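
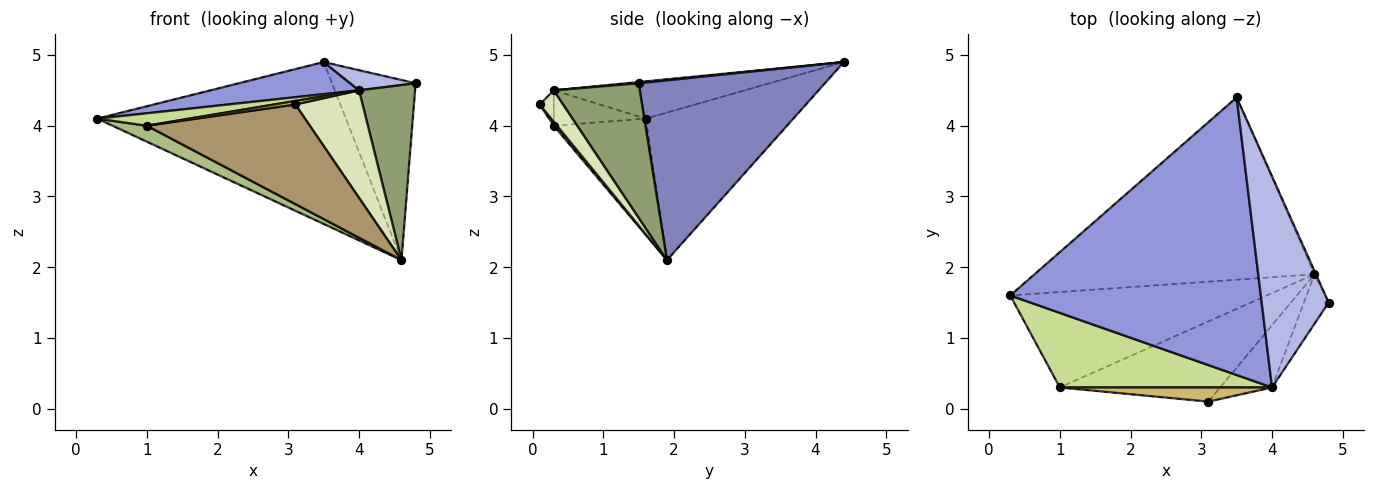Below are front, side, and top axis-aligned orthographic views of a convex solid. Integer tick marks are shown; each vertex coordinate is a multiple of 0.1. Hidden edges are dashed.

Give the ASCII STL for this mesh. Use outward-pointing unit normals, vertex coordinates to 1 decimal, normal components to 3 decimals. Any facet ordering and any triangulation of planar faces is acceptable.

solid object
 facet normal -0.367 0.618 -0.696
  outer loop
   vertex 4.6 1.9 2.1
   vertex 0.3 1.6 4.1
   vertex 3.5 4.4 4.9
  endloop
 endfacet
 facet normal 0.912 0.410 -0.007
  outer loop
   vertex 4.6 1.9 2.1
   vertex 3.5 4.4 4.9
   vertex 4.8 1.5 4.6
  endloop
 endfacet
 facet normal -0.146 -0.114 0.983
  outer loop
   vertex 4.0 0.3 4.5
   vertex 3.5 4.4 4.9
   vertex 0.3 1.6 4.1
  endloop
 endfacet
 facet normal 0.018 -0.095 0.995
  outer loop
   vertex 4.0 0.3 4.5
   vertex 4.8 1.5 4.6
   vertex 3.5 4.4 4.9
  endloop
 endfacet
 facet normal 0.828 -0.539 -0.153
  outer loop
   vertex 4.0 0.3 4.5
   vertex 4.6 1.9 2.1
   vertex 4.8 1.5 4.6
  endloop
 endfacet
 facet normal -0.408 -0.151 -0.900
  outer loop
   vertex 1.0 0.3 4.0
   vertex 0.3 1.6 4.1
   vertex 4.6 1.9 2.1
  endloop
 endfacet
 facet normal -0.162 -0.162 0.973
  outer loop
   vertex 1.0 0.3 4.0
   vertex 4.0 0.3 4.5
   vertex 0.3 1.6 4.1
  endloop
 endfacet
 facet normal 0.291 -0.828 -0.479
  outer loop
   vertex 3.1 0.1 4.3
   vertex 4.6 1.9 2.1
   vertex 4.0 0.3 4.5
  endloop
 endfacet
 facet normal 0.015 -0.779 -0.627
  outer loop
   vertex 3.1 0.1 4.3
   vertex 1.0 0.3 4.0
   vertex 4.6 1.9 2.1
  endloop
 endfacet
 facet normal -0.160 -0.239 0.958
  outer loop
   vertex 3.1 0.1 4.3
   vertex 4.0 0.3 4.5
   vertex 1.0 0.3 4.0
  endloop
 endfacet
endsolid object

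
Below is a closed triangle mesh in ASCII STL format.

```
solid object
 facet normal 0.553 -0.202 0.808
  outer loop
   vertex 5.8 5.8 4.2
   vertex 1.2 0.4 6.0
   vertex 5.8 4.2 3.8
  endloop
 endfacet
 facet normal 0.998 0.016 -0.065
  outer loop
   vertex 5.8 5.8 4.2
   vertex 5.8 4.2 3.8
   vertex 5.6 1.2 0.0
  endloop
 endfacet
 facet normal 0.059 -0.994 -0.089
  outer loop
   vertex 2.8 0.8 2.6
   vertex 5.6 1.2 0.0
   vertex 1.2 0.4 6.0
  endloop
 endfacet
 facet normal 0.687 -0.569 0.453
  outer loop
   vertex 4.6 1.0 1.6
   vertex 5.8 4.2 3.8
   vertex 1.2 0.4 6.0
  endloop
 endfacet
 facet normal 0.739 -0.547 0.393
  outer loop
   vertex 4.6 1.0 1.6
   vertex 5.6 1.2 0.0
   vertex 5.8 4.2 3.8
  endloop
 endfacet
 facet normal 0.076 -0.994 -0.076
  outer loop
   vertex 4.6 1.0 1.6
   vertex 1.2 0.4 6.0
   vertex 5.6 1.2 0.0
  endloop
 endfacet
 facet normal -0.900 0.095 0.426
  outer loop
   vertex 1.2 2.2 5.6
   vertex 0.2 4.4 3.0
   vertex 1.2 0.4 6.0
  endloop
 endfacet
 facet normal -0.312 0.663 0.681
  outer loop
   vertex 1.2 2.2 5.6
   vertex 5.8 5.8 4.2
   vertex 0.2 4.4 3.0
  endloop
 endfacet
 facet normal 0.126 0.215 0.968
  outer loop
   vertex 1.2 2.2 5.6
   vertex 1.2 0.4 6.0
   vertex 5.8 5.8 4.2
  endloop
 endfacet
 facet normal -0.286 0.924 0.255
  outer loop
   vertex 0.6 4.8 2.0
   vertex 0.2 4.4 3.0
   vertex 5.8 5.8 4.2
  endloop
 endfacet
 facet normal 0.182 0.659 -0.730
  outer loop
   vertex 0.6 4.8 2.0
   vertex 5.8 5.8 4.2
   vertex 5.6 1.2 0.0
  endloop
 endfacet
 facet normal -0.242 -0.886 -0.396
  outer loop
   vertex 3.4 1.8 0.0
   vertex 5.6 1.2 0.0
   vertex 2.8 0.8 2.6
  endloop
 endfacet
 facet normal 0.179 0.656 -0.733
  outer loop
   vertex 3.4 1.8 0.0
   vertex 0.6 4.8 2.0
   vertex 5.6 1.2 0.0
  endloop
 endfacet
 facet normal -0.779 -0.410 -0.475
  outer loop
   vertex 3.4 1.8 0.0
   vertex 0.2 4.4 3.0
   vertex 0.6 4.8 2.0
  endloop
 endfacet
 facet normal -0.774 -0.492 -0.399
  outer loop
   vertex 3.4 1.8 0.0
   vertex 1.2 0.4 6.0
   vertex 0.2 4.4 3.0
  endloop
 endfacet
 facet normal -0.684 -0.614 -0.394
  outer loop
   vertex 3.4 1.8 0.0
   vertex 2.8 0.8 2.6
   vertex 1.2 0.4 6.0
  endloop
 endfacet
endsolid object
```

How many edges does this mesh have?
24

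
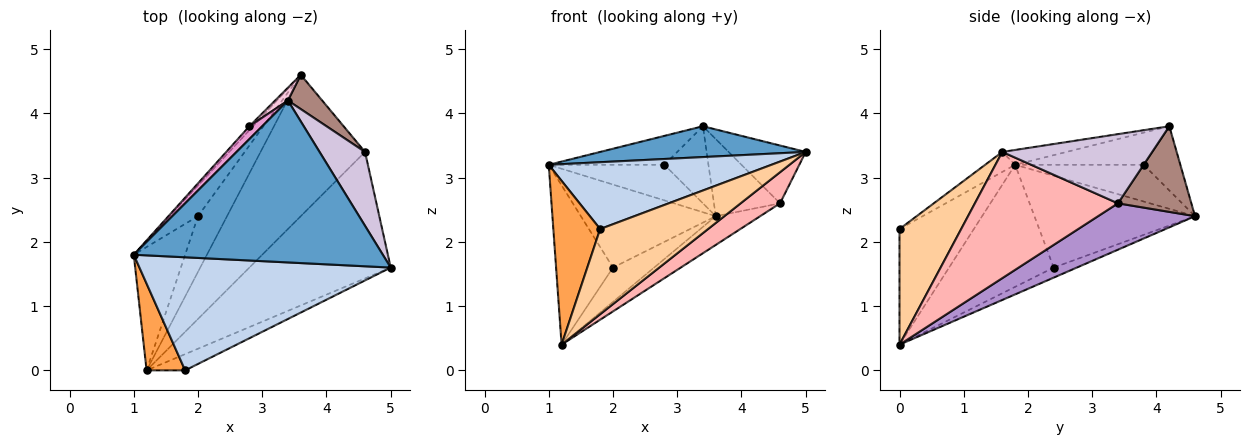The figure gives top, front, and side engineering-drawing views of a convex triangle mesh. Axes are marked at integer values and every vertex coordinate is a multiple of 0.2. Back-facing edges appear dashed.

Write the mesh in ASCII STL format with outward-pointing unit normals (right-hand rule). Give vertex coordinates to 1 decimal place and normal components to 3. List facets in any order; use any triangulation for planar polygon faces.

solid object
 facet normal -0.058 -0.187 0.981
  outer loop
   vertex 3.4 4.2 3.8
   vertex 1.0 1.8 3.2
   vertex 5.0 1.6 3.4
  endloop
 endfacet
 facet normal -0.068 -0.508 0.859
  outer loop
   vertex 1.8 0.0 2.2
   vertex 5.0 1.6 3.4
   vertex 1.0 1.8 3.2
  endloop
 endfacet
 facet normal -0.814 -0.513 0.271
  outer loop
   vertex 1.8 0.0 2.2
   vertex 1.0 1.8 3.2
   vertex 1.2 0.0 0.4
  endloop
 endfacet
 facet normal 0.489 -0.857 -0.163
  outer loop
   vertex 1.8 0.0 2.2
   vertex 1.2 0.0 0.4
   vertex 5.0 1.6 3.4
  endloop
 endfacet
 facet normal -0.745 0.626 -0.231
  outer loop
   vertex 2.0 2.4 1.6
   vertex 1.0 1.8 3.2
   vertex 3.6 4.6 2.4
  endloop
 endfacet
 facet normal -0.824 0.448 -0.347
  outer loop
   vertex 2.0 2.4 1.6
   vertex 1.2 0.0 0.4
   vertex 1.0 1.8 3.2
  endloop
 endfacet
 facet normal -0.283 0.503 -0.817
  outer loop
   vertex 2.0 2.4 1.6
   vertex 3.6 4.6 2.4
   vertex 1.2 0.0 0.4
  endloop
 endfacet
 facet normal 0.655 -0.180 -0.734
  outer loop
   vertex 4.6 3.4 2.6
   vertex 5.0 1.6 3.4
   vertex 1.2 0.0 0.4
  endloop
 endfacet
 facet normal 0.399 0.183 -0.899
  outer loop
   vertex 4.6 3.4 2.6
   vertex 1.2 0.0 0.4
   vertex 3.6 4.6 2.4
  endloop
 endfacet
 facet normal 0.768 0.395 0.505
  outer loop
   vertex 4.6 3.4 2.6
   vertex 3.4 4.2 3.8
   vertex 5.0 1.6 3.4
  endloop
 endfacet
 facet normal 0.712 0.641 0.285
  outer loop
   vertex 4.6 3.4 2.6
   vertex 3.6 4.6 2.4
   vertex 3.4 4.2 3.8
  endloop
 endfacet
 facet normal -0.741 0.667 -0.074
  outer loop
   vertex 2.8 3.8 3.2
   vertex 3.6 4.6 2.4
   vertex 1.0 1.8 3.2
  endloop
 endfacet
 facet normal -0.712 0.641 0.285
  outer loop
   vertex 2.8 3.8 3.2
   vertex 1.0 1.8 3.2
   vertex 3.4 4.2 3.8
  endloop
 endfacet
 facet normal -0.635 0.762 0.127
  outer loop
   vertex 2.8 3.8 3.2
   vertex 3.4 4.2 3.8
   vertex 3.6 4.6 2.4
  endloop
 endfacet
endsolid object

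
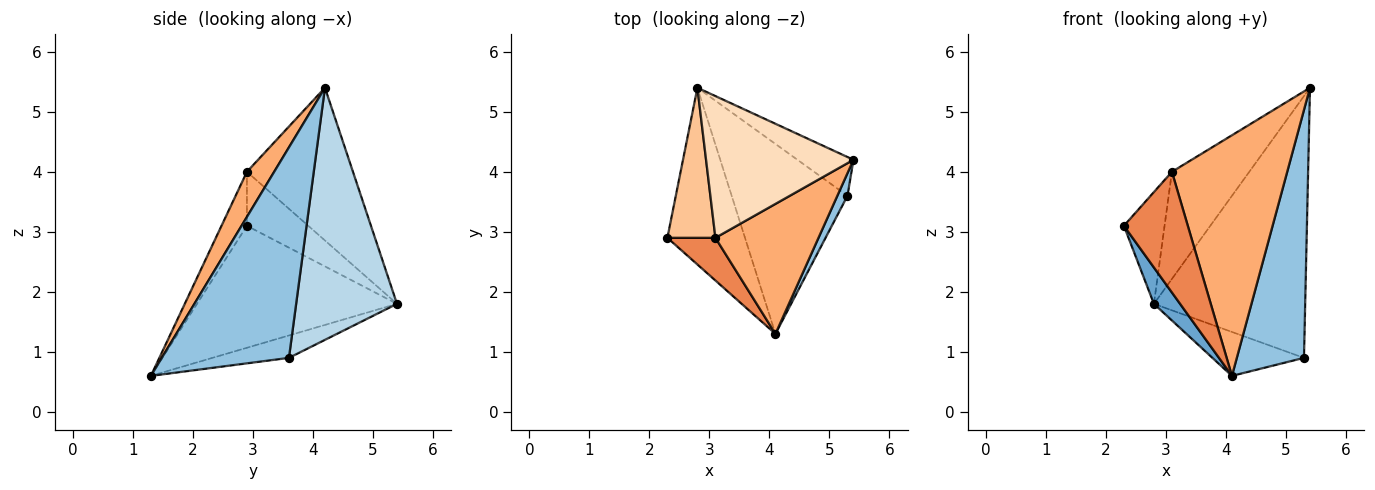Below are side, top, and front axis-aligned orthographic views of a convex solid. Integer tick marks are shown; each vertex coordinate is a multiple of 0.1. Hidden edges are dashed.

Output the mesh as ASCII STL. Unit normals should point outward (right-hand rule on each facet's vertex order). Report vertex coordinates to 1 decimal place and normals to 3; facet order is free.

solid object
 facet normal -0.839 -0.110 -0.534
  outer loop
   vertex 2.8 5.4 1.8
   vertex 4.1 1.3 0.6
   vertex 2.3 2.9 3.1
  endloop
 endfacet
 facet normal 0.883 -0.467 0.043
  outer loop
   vertex 5.3 3.6 0.9
   vertex 5.4 4.2 5.4
   vertex 4.1 1.3 0.6
  endloop
 endfacet
 facet normal 0.551 0.826 -0.122
  outer loop
   vertex 5.3 3.6 0.9
   vertex 2.8 5.4 1.8
   vertex 5.4 4.2 5.4
  endloop
 endfacet
 facet normal -0.185 0.222 -0.957
  outer loop
   vertex 5.3 3.6 0.9
   vertex 4.1 1.3 0.6
   vertex 2.8 5.4 1.8
  endloop
 endfacet
 facet normal -0.351 -0.883 0.312
  outer loop
   vertex 3.1 2.9 4.0
   vertex 2.3 2.9 3.1
   vertex 4.1 1.3 0.6
  endloop
 endfacet
 facet normal 0.204 -0.861 0.465
  outer loop
   vertex 3.1 2.9 4.0
   vertex 4.1 1.3 0.6
   vertex 5.4 4.2 5.4
  endloop
 endfacet
 facet normal -0.670 0.444 0.595
  outer loop
   vertex 3.1 2.9 4.0
   vertex 2.8 5.4 1.8
   vertex 2.3 2.9 3.1
  endloop
 endfacet
 facet normal -0.637 0.465 0.615
  outer loop
   vertex 3.1 2.9 4.0
   vertex 5.4 4.2 5.4
   vertex 2.8 5.4 1.8
  endloop
 endfacet
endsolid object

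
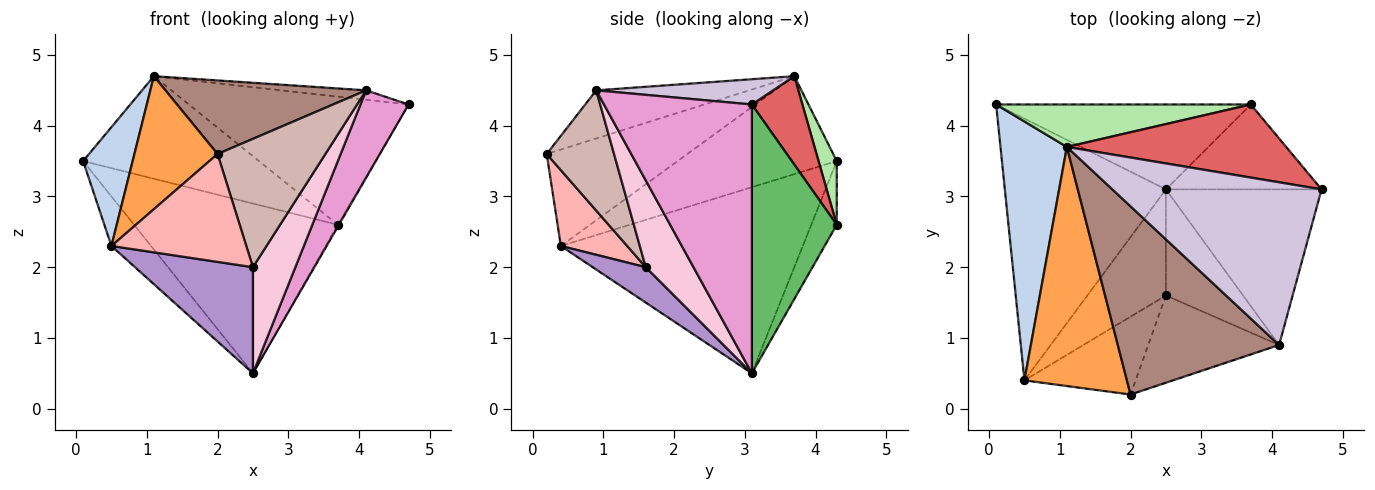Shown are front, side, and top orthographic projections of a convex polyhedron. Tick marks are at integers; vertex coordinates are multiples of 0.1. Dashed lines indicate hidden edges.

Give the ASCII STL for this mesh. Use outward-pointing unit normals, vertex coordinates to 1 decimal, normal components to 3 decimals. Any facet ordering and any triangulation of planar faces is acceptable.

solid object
 facet normal -0.750 0.123 -0.649
  outer loop
   vertex 0.5 0.4 2.3
   vertex 0.1 4.3 3.5
   vertex 2.5 3.1 0.5
  endloop
 endfacet
 facet normal -0.802 -0.249 0.543
  outer loop
   vertex 1.1 3.7 4.7
   vertex 0.1 4.3 3.5
   vertex 0.5 0.4 2.3
  endloop
 endfacet
 facet normal -0.635 -0.375 0.675
  outer loop
   vertex 1.1 3.7 4.7
   vertex 0.5 0.4 2.3
   vertex 2.0 0.2 3.6
  endloop
 endfacet
 facet normal -0.111 0.889 -0.444
  outer loop
   vertex 3.7 4.3 2.6
   vertex 2.5 3.1 0.5
   vertex 0.1 4.3 3.5
  endloop
 endfacet
 facet normal 0.865 0.011 -0.501
  outer loop
   vertex 3.7 4.3 2.6
   vertex 4.7 3.1 4.3
   vertex 2.5 3.1 0.5
  endloop
 endfacet
 facet normal 0.095 0.920 0.381
  outer loop
   vertex 3.7 4.3 2.6
   vertex 0.1 4.3 3.5
   vertex 1.1 3.7 4.7
  endloop
 endfacet
 facet normal 0.196 0.852 0.486
  outer loop
   vertex 3.7 4.3 2.6
   vertex 1.1 3.7 4.7
   vertex 4.7 3.1 4.3
  endloop
 endfacet
 facet normal 0.370 -0.753 -0.543
  outer loop
   vertex 2.5 1.6 2.0
   vertex 2.0 0.2 3.6
   vertex 0.5 0.4 2.3
  endloop
 endfacet
 facet normal 0.303 -0.674 -0.674
  outer loop
   vertex 2.5 1.6 2.0
   vertex 0.5 0.4 2.3
   vertex 2.5 3.1 0.5
  endloop
 endfacet
 facet normal 0.120 0.057 0.991
  outer loop
   vertex 4.1 0.9 4.5
   vertex 4.7 3.1 4.3
   vertex 1.1 3.7 4.7
  endloop
 endfacet
 facet normal -0.268 -0.351 0.897
  outer loop
   vertex 4.1 0.9 4.5
   vertex 1.1 3.7 4.7
   vertex 2.0 0.2 3.6
  endloop
 endfacet
 facet normal 0.459 -0.735 -0.499
  outer loop
   vertex 4.1 0.9 4.5
   vertex 2.0 0.2 3.6
   vertex 2.5 1.6 2.0
  endloop
 endfacet
 facet normal 0.833 -0.271 -0.482
  outer loop
   vertex 4.1 0.9 4.5
   vertex 2.5 3.1 0.5
   vertex 4.7 3.1 4.3
  endloop
 endfacet
 facet normal 0.623 -0.553 -0.553
  outer loop
   vertex 4.1 0.9 4.5
   vertex 2.5 1.6 2.0
   vertex 2.5 3.1 0.5
  endloop
 endfacet
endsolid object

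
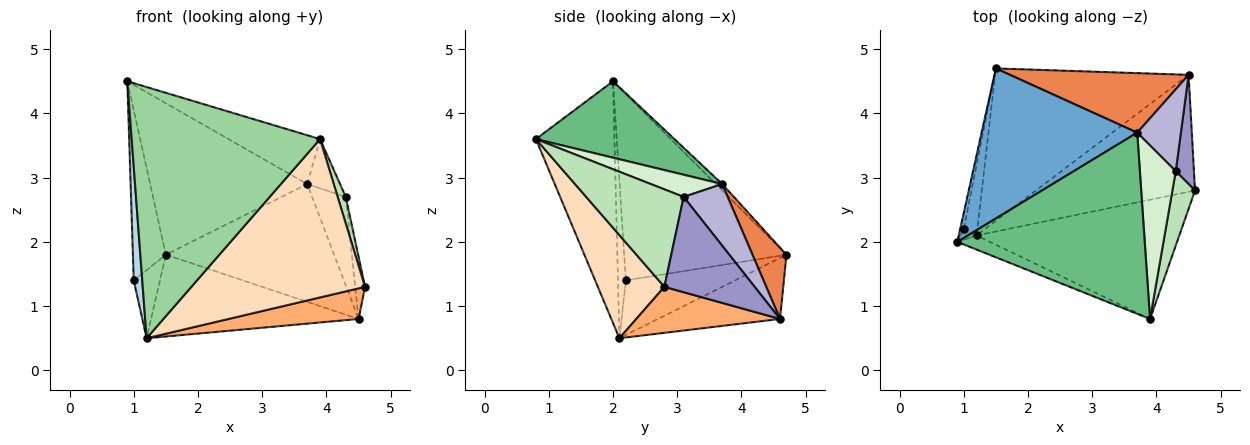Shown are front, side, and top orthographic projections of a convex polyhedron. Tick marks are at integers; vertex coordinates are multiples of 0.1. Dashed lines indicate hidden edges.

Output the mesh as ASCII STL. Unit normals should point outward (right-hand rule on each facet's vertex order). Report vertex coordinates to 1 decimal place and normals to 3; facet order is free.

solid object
 facet normal -0.029 0.710 0.704
  outer loop
   vertex 3.7 3.7 2.9
   vertex 1.5 4.7 1.8
   vertex 0.9 2.0 4.5
  endloop
 endfacet
 facet normal -0.980 0.199 -0.019
  outer loop
   vertex 1.0 2.2 1.4
   vertex 0.9 2.0 4.5
   vertex 1.5 4.7 1.8
  endloop
 endfacet
 facet normal -0.677 -0.733 -0.069
  outer loop
   vertex 1.0 2.2 1.4
   vertex 1.2 2.1 0.5
   vertex 0.9 2.0 4.5
  endloop
 endfacet
 facet normal -0.945 0.227 -0.235
  outer loop
   vertex 1.0 2.2 1.4
   vertex 1.5 4.7 1.8
   vertex 1.2 2.1 0.5
  endloop
 endfacet
 facet normal 0.177 0.878 0.444
  outer loop
   vertex 4.5 4.6 0.8
   vertex 1.5 4.7 1.8
   vertex 3.7 3.7 2.9
  endloop
 endfacet
 facet normal 0.269 -0.244 -0.932
  outer loop
   vertex 4.5 4.6 0.8
   vertex 4.6 2.8 1.3
   vertex 1.2 2.1 0.5
  endloop
 endfacet
 facet normal -0.268 0.455 -0.849
  outer loop
   vertex 4.5 4.6 0.8
   vertex 1.2 2.1 0.5
   vertex 1.5 4.7 1.8
  endloop
 endfacet
 facet normal 0.293 -0.764 -0.575
  outer loop
   vertex 3.9 0.8 3.6
   vertex 1.2 2.1 0.5
   vertex 4.6 2.8 1.3
  endloop
 endfacet
 facet normal 0.366 0.242 0.898
  outer loop
   vertex 3.9 0.8 3.6
   vertex 3.7 3.7 2.9
   vertex 0.9 2.0 4.5
  endloop
 endfacet
 facet normal -0.384 -0.922 -0.052
  outer loop
   vertex 3.9 0.8 3.6
   vertex 0.9 2.0 4.5
   vertex 1.2 2.1 0.5
  endloop
 endfacet
 facet normal 0.971 -0.081 0.225
  outer loop
   vertex 4.3 3.1 2.7
   vertex 3.9 0.8 3.6
   vertex 4.6 2.8 1.3
  endloop
 endfacet
 facet normal 0.511 0.235 0.827
  outer loop
   vertex 4.3 3.1 2.7
   vertex 3.7 3.7 2.9
   vertex 3.9 0.8 3.6
  endloop
 endfacet
 facet normal 0.977 0.106 0.187
  outer loop
   vertex 4.3 3.1 2.7
   vertex 4.6 2.8 1.3
   vertex 4.5 4.6 0.8
  endloop
 endfacet
 facet normal 0.692 0.529 0.491
  outer loop
   vertex 4.3 3.1 2.7
   vertex 4.5 4.6 0.8
   vertex 3.7 3.7 2.9
  endloop
 endfacet
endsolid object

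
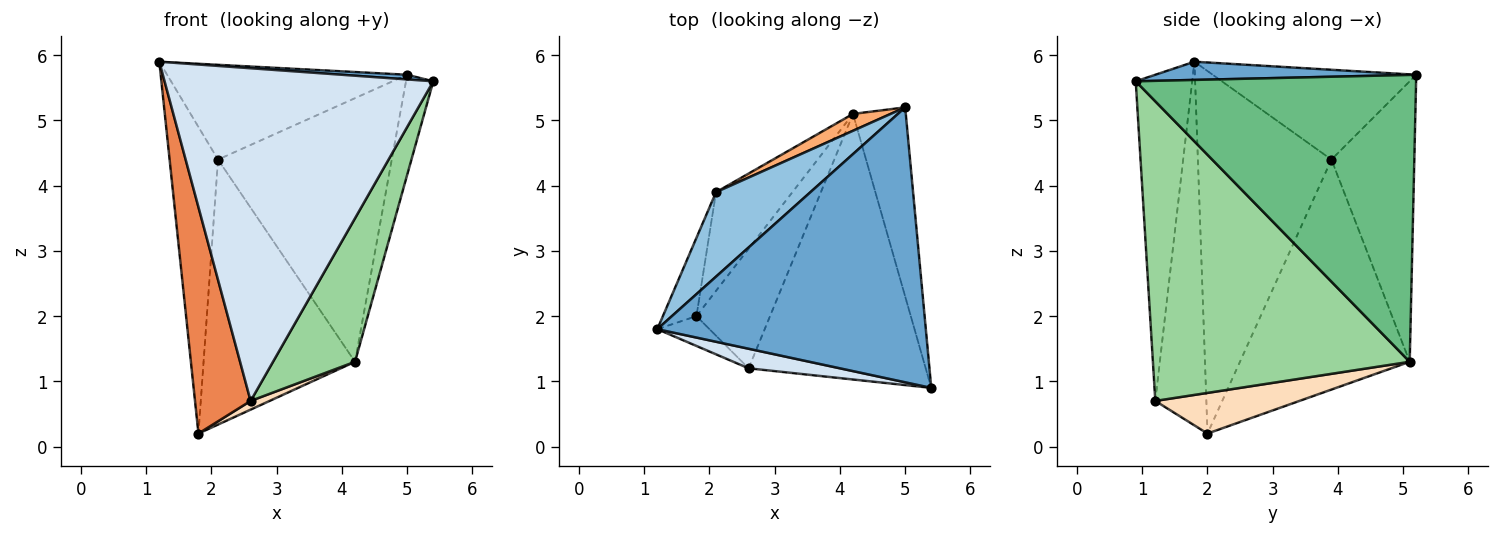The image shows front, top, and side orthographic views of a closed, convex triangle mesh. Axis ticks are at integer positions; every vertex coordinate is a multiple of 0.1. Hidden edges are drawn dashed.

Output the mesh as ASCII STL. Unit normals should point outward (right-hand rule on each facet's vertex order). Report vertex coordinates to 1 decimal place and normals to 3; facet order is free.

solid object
 facet normal 0.068 -0.017 0.998
  outer loop
   vertex 5.0 5.2 5.7
   vertex 1.2 1.8 5.9
   vertex 5.4 0.9 5.6
  endloop
 endfacet
 facet normal -0.535 0.631 0.562
  outer loop
   vertex 2.1 3.9 4.4
   vertex 1.2 1.8 5.9
   vertex 5.0 5.2 5.7
  endloop
 endfacet
 facet normal -0.937 0.339 -0.087
  outer loop
   vertex 2.1 3.9 4.4
   vertex 1.8 2.0 0.2
   vertex 1.2 1.8 5.9
  endloop
 endfacet
 facet normal -0.205 -0.977 0.057
  outer loop
   vertex 2.6 1.2 0.7
   vertex 5.4 0.9 5.6
   vertex 1.2 1.8 5.9
  endloop
 endfacet
 facet normal -0.673 -0.733 -0.097
  outer loop
   vertex 2.6 1.2 0.7
   vertex 1.2 1.8 5.9
   vertex 1.8 2.0 0.2
  endloop
 endfacet
 facet normal -0.430 0.901 0.058
  outer loop
   vertex 4.2 5.1 1.3
   vertex 2.1 3.9 4.4
   vertex 5.0 5.2 5.7
  endloop
 endfacet
 facet normal -0.724 0.646 -0.241
  outer loop
   vertex 4.2 5.1 1.3
   vertex 1.8 2.0 0.2
   vertex 2.1 3.9 4.4
  endloop
 endfacet
 facet normal 0.482 -0.064 -0.874
  outer loop
   vertex 4.2 5.1 1.3
   vertex 2.6 1.2 0.7
   vertex 1.8 2.0 0.2
  endloop
 endfacet
 facet normal 0.979 0.095 -0.180
  outer loop
   vertex 4.2 5.1 1.3
   vertex 5.0 5.2 5.7
   vertex 5.4 0.9 5.6
  endloop
 endfacet
 facet normal 0.830 -0.265 -0.491
  outer loop
   vertex 4.2 5.1 1.3
   vertex 5.4 0.9 5.6
   vertex 2.6 1.2 0.7
  endloop
 endfacet
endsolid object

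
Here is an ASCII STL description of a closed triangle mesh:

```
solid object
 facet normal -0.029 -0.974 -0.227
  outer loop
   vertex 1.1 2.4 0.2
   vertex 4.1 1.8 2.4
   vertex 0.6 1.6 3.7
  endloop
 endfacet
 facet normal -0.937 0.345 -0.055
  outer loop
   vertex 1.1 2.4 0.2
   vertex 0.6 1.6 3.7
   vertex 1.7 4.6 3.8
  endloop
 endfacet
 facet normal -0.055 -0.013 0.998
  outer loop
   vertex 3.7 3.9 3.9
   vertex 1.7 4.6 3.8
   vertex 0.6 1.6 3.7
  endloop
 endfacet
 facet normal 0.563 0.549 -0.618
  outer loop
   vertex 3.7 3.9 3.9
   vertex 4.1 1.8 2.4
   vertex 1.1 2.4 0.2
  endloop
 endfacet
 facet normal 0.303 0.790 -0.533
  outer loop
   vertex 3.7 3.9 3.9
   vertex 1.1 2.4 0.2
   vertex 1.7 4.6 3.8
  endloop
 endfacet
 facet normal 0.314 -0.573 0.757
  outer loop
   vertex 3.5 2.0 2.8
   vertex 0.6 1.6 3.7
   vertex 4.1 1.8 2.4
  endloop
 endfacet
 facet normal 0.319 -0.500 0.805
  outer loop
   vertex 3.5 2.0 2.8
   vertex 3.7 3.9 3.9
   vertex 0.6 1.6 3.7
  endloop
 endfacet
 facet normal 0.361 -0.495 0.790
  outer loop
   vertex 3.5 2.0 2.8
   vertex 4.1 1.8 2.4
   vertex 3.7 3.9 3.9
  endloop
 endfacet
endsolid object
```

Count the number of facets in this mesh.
8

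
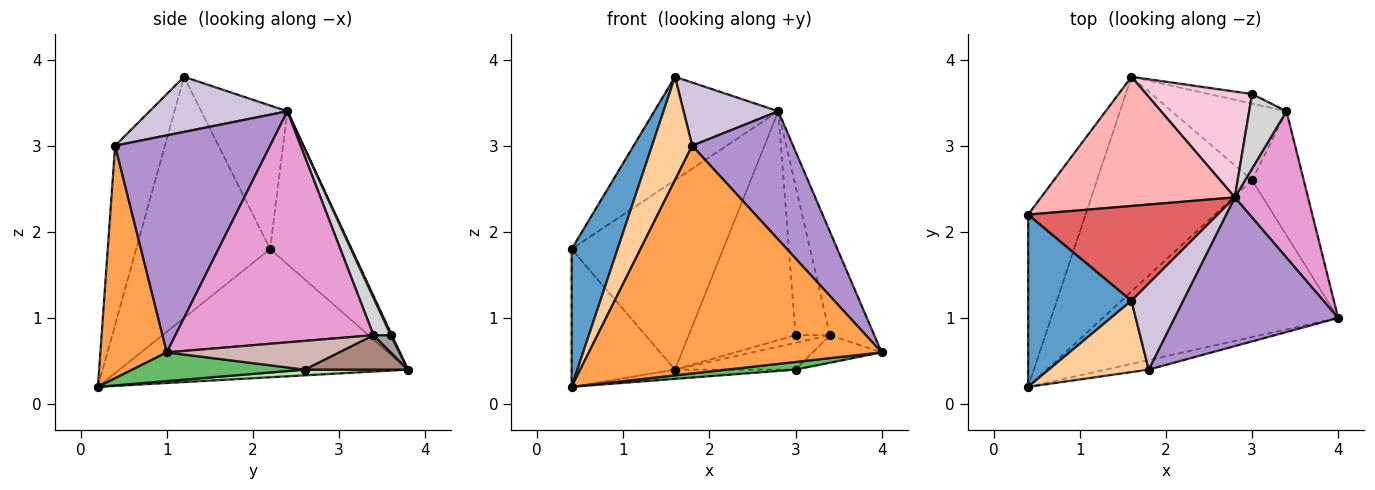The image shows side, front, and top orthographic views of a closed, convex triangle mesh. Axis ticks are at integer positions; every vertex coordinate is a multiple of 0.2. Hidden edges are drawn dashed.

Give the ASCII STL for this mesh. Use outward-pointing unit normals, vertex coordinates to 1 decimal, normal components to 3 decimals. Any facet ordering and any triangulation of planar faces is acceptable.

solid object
 facet normal -0.877 -0.301 0.376
  outer loop
   vertex 1.6 1.2 3.8
   vertex 0.4 2.2 1.8
   vertex 0.4 0.2 0.2
  endloop
 endfacet
 facet normal -0.868 0.311 -0.388
  outer loop
   vertex 1.6 3.8 0.4
   vertex 0.4 0.2 0.2
   vertex 0.4 2.2 1.8
  endloop
 endfacet
 facet normal 0.221 -0.974 -0.041
  outer loop
   vertex 1.8 0.4 3.0
   vertex 0.4 0.2 0.2
   vertex 4.0 1.0 0.6
  endloop
 endfacet
 facet normal -0.714 -0.576 0.398
  outer loop
   vertex 1.8 0.4 3.0
   vertex 1.6 1.2 3.8
   vertex 0.4 0.2 0.2
  endloop
 endfacet
 facet normal 0.121 -0.048 -0.991
  outer loop
   vertex 3.0 2.6 0.4
   vertex 4.0 1.0 0.6
   vertex 0.4 0.2 0.2
  endloop
 endfacet
 facet normal 0.037 0.043 -0.998
  outer loop
   vertex 3.0 2.6 0.4
   vertex 0.4 0.2 0.2
   vertex 1.6 3.8 0.4
  endloop
 endfacet
 facet normal -0.456 0.656 0.601
  outer loop
   vertex 2.8 2.4 3.4
   vertex 0.4 2.2 1.8
   vertex 1.6 1.2 3.8
  endloop
 endfacet
 facet normal -0.406 0.755 0.515
  outer loop
   vertex 2.8 2.4 3.4
   vertex 1.6 3.8 0.4
   vertex 0.4 2.2 1.8
  endloop
 endfacet
 facet normal 0.709 -0.461 0.534
  outer loop
   vertex 2.8 2.4 3.4
   vertex 1.8 0.4 3.0
   vertex 4.0 1.0 0.6
  endloop
 endfacet
 facet normal 0.652 -0.448 0.611
  outer loop
   vertex 2.8 2.4 3.4
   vertex 1.6 1.2 3.8
   vertex 1.8 0.4 3.0
  endloop
 endfacet
 facet normal 0.272 0.318 -0.908
  outer loop
   vertex 3.4 3.4 0.8
   vertex 3.0 2.6 0.4
   vertex 1.6 3.8 0.4
  endloop
 endfacet
 facet normal 0.477 0.191 -0.858
  outer loop
   vertex 3.4 3.4 0.8
   vertex 4.0 1.0 0.6
   vertex 3.0 2.6 0.4
  endloop
 endfacet
 facet normal 0.932 0.208 0.295
  outer loop
   vertex 3.4 3.4 0.8
   vertex 2.8 2.4 3.4
   vertex 4.0 1.0 0.6
  endloop
 endfacet
 facet normal 0.010 0.908 0.420
  outer loop
   vertex 3.0 3.6 0.8
   vertex 1.6 3.8 0.4
   vertex 2.8 2.4 3.4
  endloop
 endfacet
 facet normal 0.298 0.596 -0.745
  outer loop
   vertex 3.0 3.6 0.8
   vertex 3.4 3.4 0.8
   vertex 1.6 3.8 0.4
  endloop
 endfacet
 facet normal 0.408 0.816 0.408
  outer loop
   vertex 3.0 3.6 0.8
   vertex 2.8 2.4 3.4
   vertex 3.4 3.4 0.8
  endloop
 endfacet
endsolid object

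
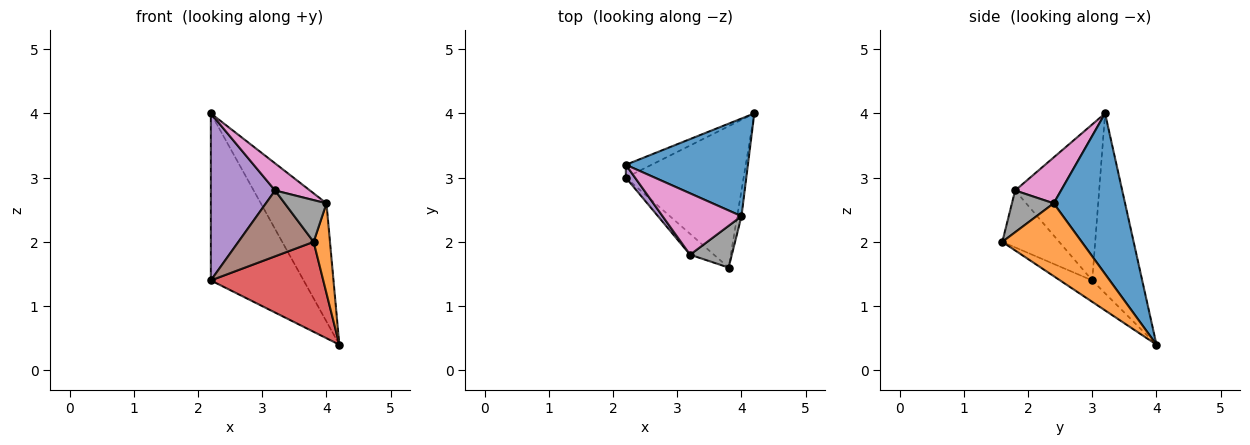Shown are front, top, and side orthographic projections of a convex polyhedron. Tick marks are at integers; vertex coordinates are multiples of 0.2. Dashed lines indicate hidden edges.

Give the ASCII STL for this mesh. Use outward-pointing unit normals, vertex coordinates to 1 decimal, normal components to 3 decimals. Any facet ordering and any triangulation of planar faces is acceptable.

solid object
 facet normal 0.642 0.591 0.488
  outer loop
   vertex 4.0 2.4 2.6
   vertex 4.2 4.0 0.4
   vertex 2.2 3.2 4.0
  endloop
 endfacet
 facet normal 0.978 -0.201 -0.058
  outer loop
   vertex 4.0 2.4 2.6
   vertex 3.8 1.6 2.0
   vertex 4.2 4.0 0.4
  endloop
 endfacet
 facet normal -0.473 0.878 -0.068
  outer loop
   vertex 2.2 3.0 1.4
   vertex 2.2 3.2 4.0
   vertex 4.2 4.0 0.4
  endloop
 endfacet
 facet normal -0.152 -0.531 -0.834
  outer loop
   vertex 2.2 3.0 1.4
   vertex 4.2 4.0 0.4
   vertex 3.8 1.6 2.0
  endloop
 endfacet
 facet normal -0.793 -0.607 0.047
  outer loop
   vertex 3.2 1.8 2.8
   vertex 2.2 3.2 4.0
   vertex 2.2 3.0 1.4
  endloop
 endfacet
 facet normal -0.585 -0.773 -0.245
  outer loop
   vertex 3.2 1.8 2.8
   vertex 2.2 3.0 1.4
   vertex 3.8 1.6 2.0
  endloop
 endfacet
 facet normal 0.470 -0.357 0.808
  outer loop
   vertex 3.2 1.8 2.8
   vertex 4.0 2.4 2.6
   vertex 2.2 3.2 4.0
  endloop
 endfacet
 facet normal 0.577 -0.577 0.577
  outer loop
   vertex 3.2 1.8 2.8
   vertex 3.8 1.6 2.0
   vertex 4.0 2.4 2.6
  endloop
 endfacet
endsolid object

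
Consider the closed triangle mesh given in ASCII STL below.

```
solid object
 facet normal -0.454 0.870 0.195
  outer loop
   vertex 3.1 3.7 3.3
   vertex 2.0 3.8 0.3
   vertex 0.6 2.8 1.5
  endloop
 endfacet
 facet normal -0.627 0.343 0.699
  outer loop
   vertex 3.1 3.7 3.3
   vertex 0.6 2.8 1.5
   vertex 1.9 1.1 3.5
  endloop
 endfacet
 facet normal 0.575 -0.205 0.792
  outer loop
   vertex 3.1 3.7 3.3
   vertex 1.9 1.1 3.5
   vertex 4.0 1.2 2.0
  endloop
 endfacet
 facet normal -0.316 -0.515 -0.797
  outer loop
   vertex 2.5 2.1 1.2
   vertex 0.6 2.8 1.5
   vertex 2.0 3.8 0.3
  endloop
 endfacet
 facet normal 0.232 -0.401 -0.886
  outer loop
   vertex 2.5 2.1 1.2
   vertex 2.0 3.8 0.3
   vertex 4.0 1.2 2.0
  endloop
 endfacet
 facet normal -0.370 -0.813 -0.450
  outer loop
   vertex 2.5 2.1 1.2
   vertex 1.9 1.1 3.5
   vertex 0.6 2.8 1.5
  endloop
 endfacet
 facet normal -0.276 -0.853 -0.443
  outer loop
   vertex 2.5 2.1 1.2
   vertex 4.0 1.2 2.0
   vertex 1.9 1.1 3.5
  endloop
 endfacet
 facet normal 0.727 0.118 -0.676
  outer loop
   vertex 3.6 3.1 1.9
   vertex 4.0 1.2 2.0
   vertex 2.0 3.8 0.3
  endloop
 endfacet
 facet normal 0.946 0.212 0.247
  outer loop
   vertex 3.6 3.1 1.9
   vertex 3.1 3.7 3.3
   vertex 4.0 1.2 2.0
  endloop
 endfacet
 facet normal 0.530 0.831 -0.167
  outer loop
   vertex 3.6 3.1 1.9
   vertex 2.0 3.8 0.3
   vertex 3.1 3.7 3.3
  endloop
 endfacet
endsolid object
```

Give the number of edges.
15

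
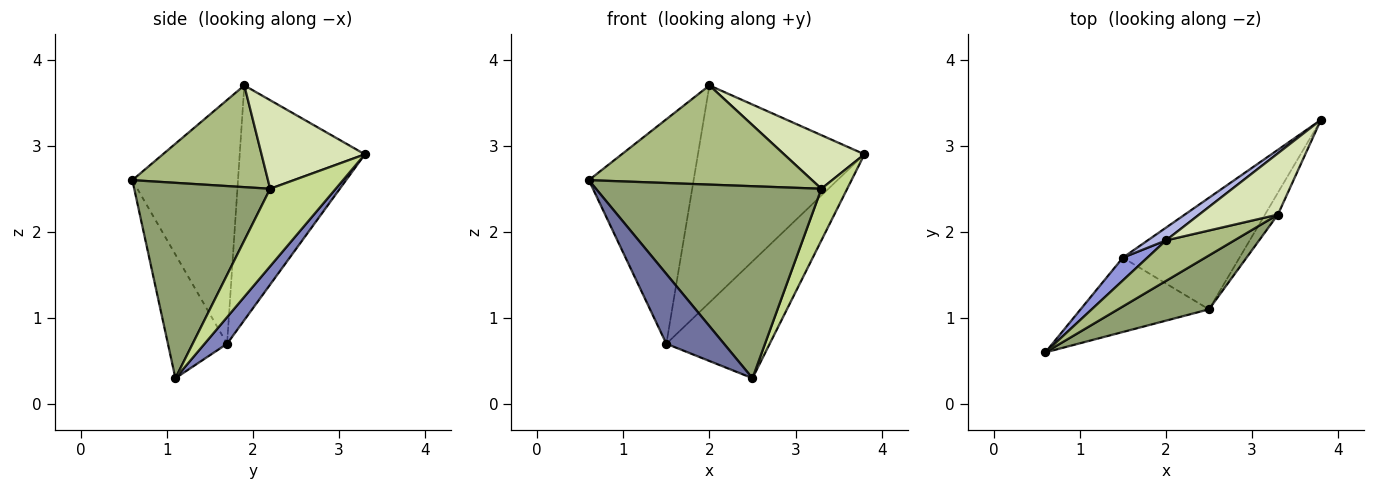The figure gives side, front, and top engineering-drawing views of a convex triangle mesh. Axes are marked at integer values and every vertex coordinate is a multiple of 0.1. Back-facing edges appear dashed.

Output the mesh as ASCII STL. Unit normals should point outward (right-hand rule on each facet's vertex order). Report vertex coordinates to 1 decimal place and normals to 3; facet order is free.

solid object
 facet normal -0.575 -0.560 -0.597
  outer loop
   vertex 1.5 1.7 0.7
   vertex 2.5 1.1 0.3
   vertex 0.6 0.6 2.6
  endloop
 endfacet
 facet normal 0.156 0.714 -0.682
  outer loop
   vertex 1.5 1.7 0.7
   vertex 3.8 3.3 2.9
   vertex 2.5 1.1 0.3
  endloop
 endfacet
 facet normal -0.708 0.702 0.071
  outer loop
   vertex 1.5 1.7 0.7
   vertex 0.6 0.6 2.6
   vertex 2.0 1.9 3.7
  endloop
 endfacet
 facet normal -0.600 0.798 0.047
  outer loop
   vertex 1.5 1.7 0.7
   vertex 2.0 1.9 3.7
   vertex 3.8 3.3 2.9
  endloop
 endfacet
 facet normal 0.502 -0.833 0.234
  outer loop
   vertex 3.3 2.2 2.5
   vertex 0.6 0.6 2.6
   vertex 2.5 1.1 0.3
  endloop
 endfacet
 facet normal 0.490 -0.807 0.329
  outer loop
   vertex 3.3 2.2 2.5
   vertex 2.0 1.9 3.7
   vertex 0.6 0.6 2.6
  endloop
 endfacet
 facet normal 0.919 -0.362 -0.153
  outer loop
   vertex 3.3 2.2 2.5
   vertex 2.5 1.1 0.3
   vertex 3.8 3.3 2.9
  endloop
 endfacet
 facet normal 0.646 -0.503 0.574
  outer loop
   vertex 3.3 2.2 2.5
   vertex 3.8 3.3 2.9
   vertex 2.0 1.9 3.7
  endloop
 endfacet
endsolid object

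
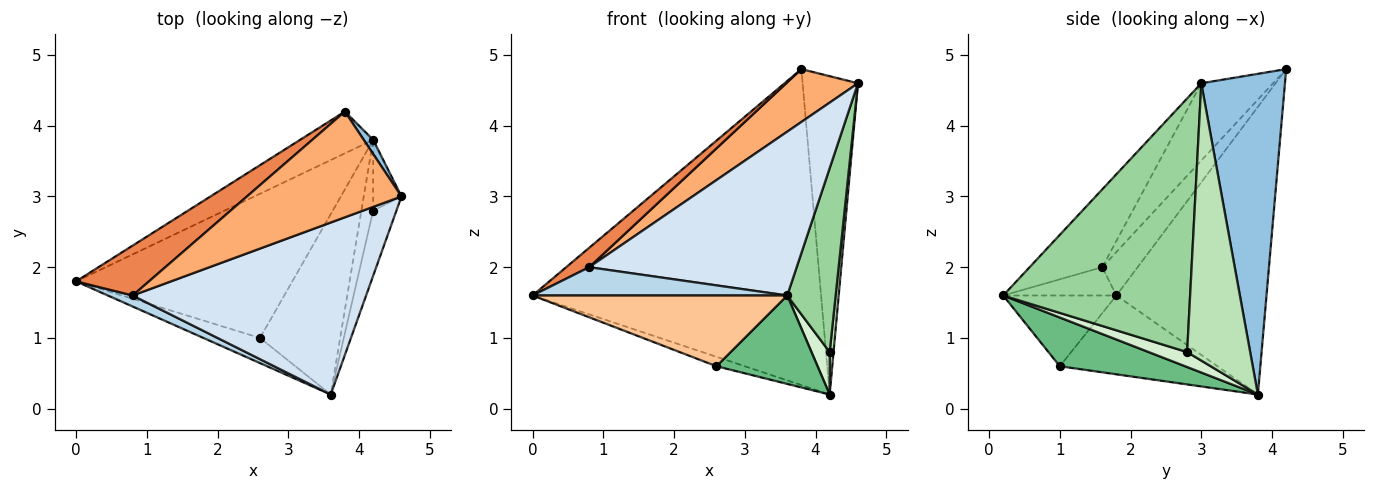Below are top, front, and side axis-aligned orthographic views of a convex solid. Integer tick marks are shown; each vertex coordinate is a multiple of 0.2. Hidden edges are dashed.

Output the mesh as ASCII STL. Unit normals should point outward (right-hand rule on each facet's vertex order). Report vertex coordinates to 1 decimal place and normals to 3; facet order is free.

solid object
 facet normal -0.458 0.881 -0.116
  outer loop
   vertex 3.8 4.2 4.8
   vertex 4.2 3.8 0.2
   vertex 0.0 1.8 1.6
  endloop
 endfacet
 facet normal 0.834 0.552 0.025
  outer loop
   vertex 3.8 4.2 4.8
   vertex 4.6 3.0 4.6
   vertex 4.2 3.8 0.2
  endloop
 endfacet
 facet normal -0.383 -0.861 0.335
  outer loop
   vertex 0.8 1.6 2.0
   vertex 0.0 1.8 1.6
   vertex 3.6 0.2 1.6
  endloop
 endfacet
 facet normal -0.235 -0.670 0.704
  outer loop
   vertex 0.8 1.6 2.0
   vertex 3.6 0.2 1.6
   vertex 4.6 3.0 4.6
  endloop
 endfacet
 facet normal -0.486 -0.316 0.815
  outer loop
   vertex 0.8 1.6 2.0
   vertex 3.8 4.2 4.8
   vertex 0.0 1.8 1.6
  endloop
 endfacet
 facet normal -0.408 -0.408 0.816
  outer loop
   vertex 0.8 1.6 2.0
   vertex 4.6 3.0 4.6
   vertex 3.8 4.2 4.8
  endloop
 endfacet
 facet normal -0.386 -0.869 -0.309
  outer loop
   vertex 2.6 1.0 0.6
   vertex 3.6 0.2 1.6
   vertex 0.0 1.8 1.6
  endloop
 endfacet
 facet normal -0.342 0.061 -0.938
  outer loop
   vertex 2.6 1.0 0.6
   vertex 0.0 1.8 1.6
   vertex 4.2 3.8 0.2
  endloop
 endfacet
 facet normal 0.479 -0.386 -0.788
  outer loop
   vertex 2.6 1.0 0.6
   vertex 4.2 3.8 0.2
   vertex 3.6 0.2 1.6
  endloop
 endfacet
 facet normal 0.964 -0.250 -0.088
  outer loop
   vertex 4.2 2.8 0.8
   vertex 4.6 3.0 4.6
   vertex 3.6 0.2 1.6
  endloop
 endfacet
 facet normal 0.993 -0.061 -0.101
  outer loop
   vertex 4.2 2.8 0.8
   vertex 4.2 3.8 0.2
   vertex 4.6 3.0 4.6
  endloop
 endfacet
 facet normal 0.736 -0.348 -0.581
  outer loop
   vertex 4.2 2.8 0.8
   vertex 3.6 0.2 1.6
   vertex 4.2 3.8 0.2
  endloop
 endfacet
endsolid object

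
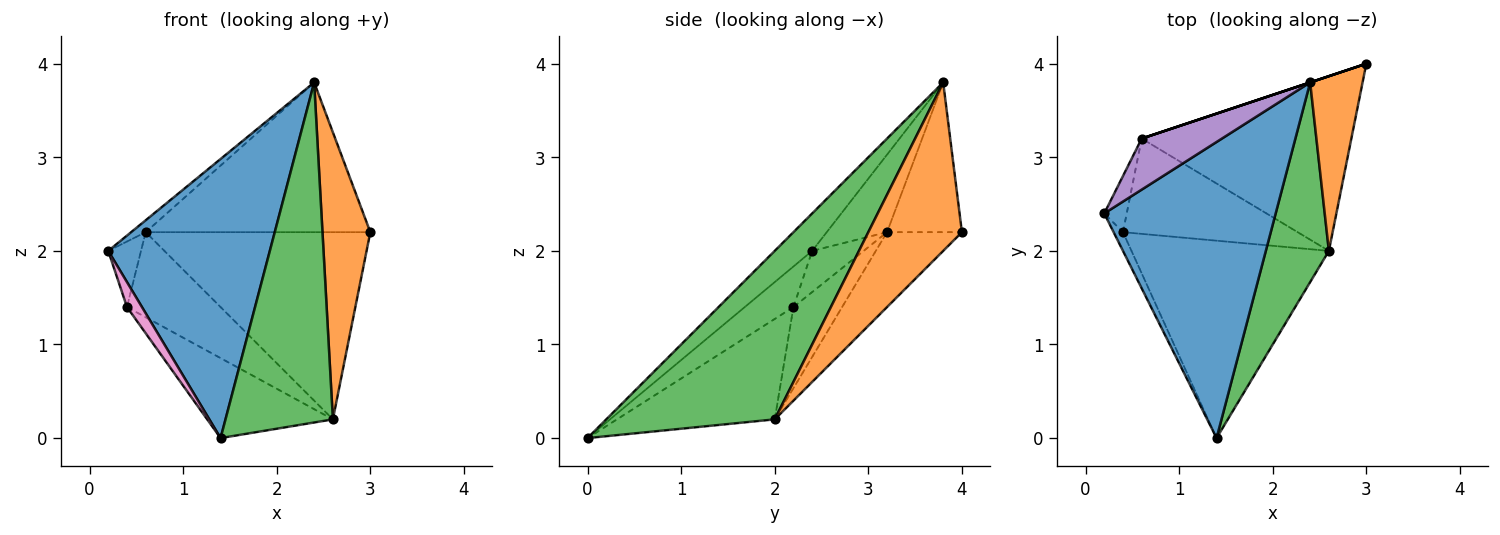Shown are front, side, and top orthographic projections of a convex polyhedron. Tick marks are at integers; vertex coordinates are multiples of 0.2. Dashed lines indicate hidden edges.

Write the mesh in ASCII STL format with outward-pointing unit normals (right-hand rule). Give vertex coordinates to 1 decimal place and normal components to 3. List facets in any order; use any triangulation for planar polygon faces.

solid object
 facet normal -0.157 -0.677 0.719
  outer loop
   vertex 2.4 3.8 3.8
   vertex 0.2 2.4 2.0
   vertex 1.4 0.0 0.0
  endloop
 endfacet
 facet normal 0.858 -0.439 0.267
  outer loop
   vertex 2.6 2.0 0.2
   vertex 3.0 4.0 2.2
   vertex 2.4 3.8 3.8
  endloop
 endfacet
 facet normal 0.804 -0.513 0.301
  outer loop
   vertex 2.6 2.0 0.2
   vertex 2.4 3.8 3.8
   vertex 1.4 0.0 0.0
  endloop
 endfacet
 facet normal -0.237 0.710 -0.663
  outer loop
   vertex 0.6 3.2 2.2
   vertex 3.0 4.0 2.2
   vertex 2.6 2.0 0.2
  endloop
 endfacet
 facet normal -0.685 0.165 0.709
  outer loop
   vertex 0.6 3.2 2.2
   vertex 0.2 2.4 2.0
   vertex 2.4 3.8 3.8
  endloop
 endfacet
 facet normal -0.316 0.949 0.000
  outer loop
   vertex 0.6 3.2 2.2
   vertex 2.4 3.8 3.8
   vertex 3.0 4.0 2.2
  endloop
 endfacet
 facet normal -0.933 -0.287 -0.215
  outer loop
   vertex 0.4 2.2 1.4
   vertex 1.4 0.0 0.0
   vertex 0.2 2.4 2.0
  endloop
 endfacet
 facet normal -0.426 0.340 -0.838
  outer loop
   vertex 0.4 2.2 1.4
   vertex 2.6 2.0 0.2
   vertex 1.4 0.0 0.0
  endloop
 endfacet
 facet normal -0.766 0.488 -0.418
  outer loop
   vertex 0.4 2.2 1.4
   vertex 0.2 2.4 2.0
   vertex 0.6 3.2 2.2
  endloop
 endfacet
 facet normal -0.327 0.629 -0.705
  outer loop
   vertex 0.4 2.2 1.4
   vertex 0.6 3.2 2.2
   vertex 2.6 2.0 0.2
  endloop
 endfacet
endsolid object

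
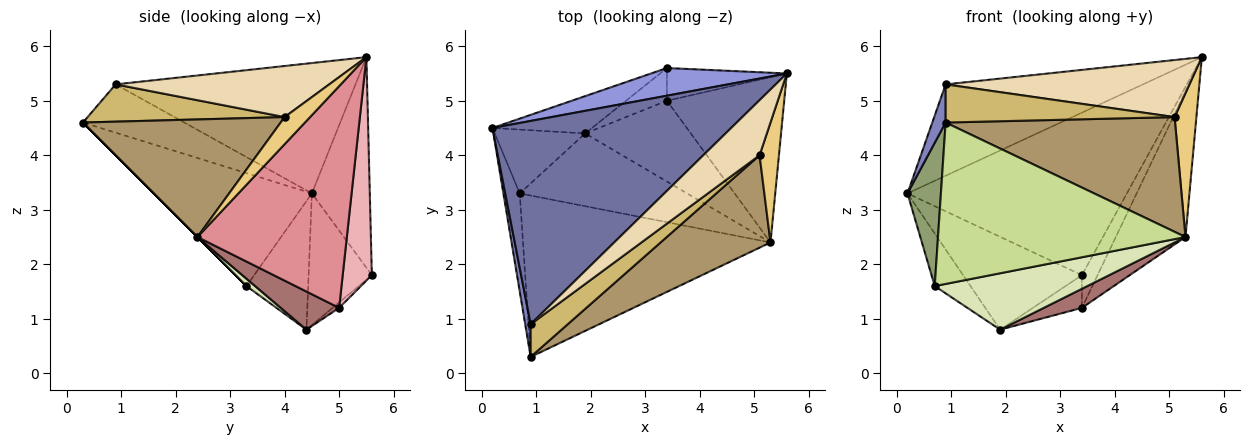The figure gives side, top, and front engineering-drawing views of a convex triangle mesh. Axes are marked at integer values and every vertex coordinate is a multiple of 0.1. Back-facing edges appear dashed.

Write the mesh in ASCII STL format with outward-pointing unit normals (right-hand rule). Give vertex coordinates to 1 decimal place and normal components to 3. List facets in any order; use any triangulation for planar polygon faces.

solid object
 facet normal -0.446 0.367 0.816
  outer loop
   vertex 0.9 0.9 5.3
   vertex 5.6 5.5 5.8
   vertex 0.2 4.5 3.3
  endloop
 endfacet
 facet normal -0.985 -0.130 0.111
  outer loop
   vertex 0.9 0.9 5.3
   vertex 0.2 4.5 3.3
   vertex 0.9 0.3 4.6
  endloop
 endfacet
 facet normal -0.252 0.954 0.162
  outer loop
   vertex 3.4 5.6 1.8
   vertex 0.2 4.5 3.3
   vertex 5.6 5.5 5.8
  endloop
 endfacet
 facet normal -0.443 0.832 -0.334
  outer loop
   vertex 3.4 5.6 1.8
   vertex 1.9 4.4 0.8
   vertex 0.2 4.5 3.3
  endloop
 endfacet
 facet normal -0.969 -0.205 -0.140
  outer loop
   vertex 0.7 3.3 1.6
   vertex 0.9 0.3 4.6
   vertex 0.2 4.5 3.3
  endloop
 endfacet
 facet normal -0.739 0.428 -0.520
  outer loop
   vertex 0.7 3.3 1.6
   vertex 0.2 4.5 3.3
   vertex 1.9 4.4 0.8
  endloop
 endfacet
 facet normal 0.000 -0.707 -0.707
  outer loop
   vertex 0.7 3.3 1.6
   vertex 5.3 2.4 2.5
   vertex 0.9 0.3 4.6
  endloop
 endfacet
 facet normal 0.035 -0.612 -0.790
  outer loop
   vertex 0.7 3.3 1.6
   vertex 1.9 4.4 0.8
   vertex 5.3 2.4 2.5
  endloop
 endfacet
 facet normal 0.557 -0.647 0.521
  outer loop
   vertex 5.1 4.0 4.7
   vertex 0.9 0.3 4.6
   vertex 5.3 2.4 2.5
  endloop
 endfacet
 facet normal 0.547 -0.636 0.545
  outer loop
   vertex 5.1 4.0 4.7
   vertex 0.9 0.9 5.3
   vertex 0.9 0.3 4.6
  endloop
 endfacet
 facet normal 0.667 -0.572 0.477
  outer loop
   vertex 5.1 4.0 4.7
   vertex 5.3 2.4 2.5
   vertex 5.6 5.5 5.8
  endloop
 endfacet
 facet normal 0.533 -0.609 0.588
  outer loop
   vertex 5.1 4.0 4.7
   vertex 5.6 5.5 5.8
   vertex 0.9 0.9 5.3
  endloop
 endfacet
 facet normal 0.332 -0.217 -0.918
  outer loop
   vertex 3.4 5.0 1.2
   vertex 5.3 2.4 2.5
   vertex 1.9 4.4 0.8
  endloop
 endfacet
 facet normal -0.094 0.704 -0.704
  outer loop
   vertex 3.4 5.0 1.2
   vertex 1.9 4.4 0.8
   vertex 3.4 5.6 1.8
  endloop
 endfacet
 facet normal 0.817 0.381 -0.432
  outer loop
   vertex 3.4 5.0 1.2
   vertex 5.6 5.5 5.8
   vertex 5.3 2.4 2.5
  endloop
 endfacet
 facet normal 0.797 0.427 -0.427
  outer loop
   vertex 3.4 5.0 1.2
   vertex 3.4 5.6 1.8
   vertex 5.6 5.5 5.8
  endloop
 endfacet
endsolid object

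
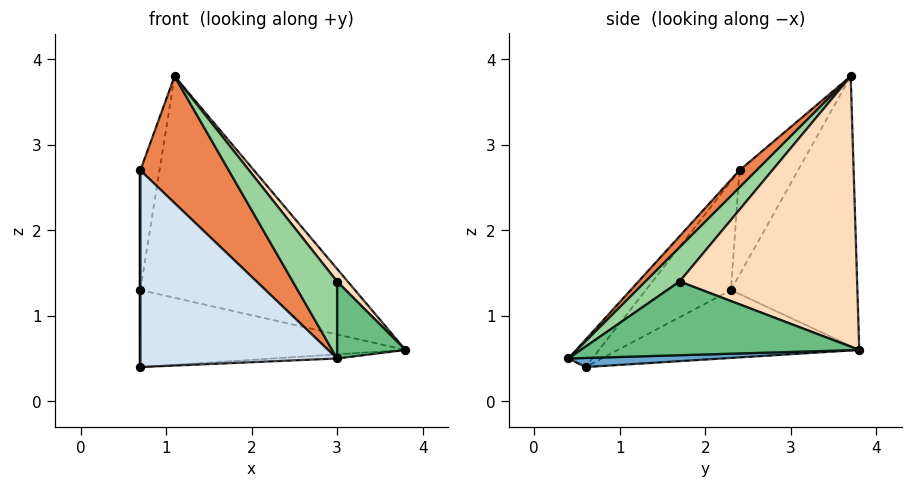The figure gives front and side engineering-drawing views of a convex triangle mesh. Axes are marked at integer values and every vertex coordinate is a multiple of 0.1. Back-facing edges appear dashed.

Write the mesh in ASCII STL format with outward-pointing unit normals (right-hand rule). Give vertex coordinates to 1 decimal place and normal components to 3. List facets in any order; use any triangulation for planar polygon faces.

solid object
 facet normal 0.045 0.019 -0.999
  outer loop
   vertex 3.0 0.4 0.5
   vertex 0.7 0.6 0.4
   vertex 3.8 3.8 0.6
  endloop
 endfacet
 facet normal -0.392 0.430 -0.813
  outer loop
   vertex 0.7 2.3 1.3
   vertex 3.8 3.8 0.6
   vertex 0.7 0.6 0.4
  endloop
 endfacet
 facet normal -0.471 0.800 -0.372
  outer loop
   vertex 0.7 2.3 1.3
   vertex 1.1 3.7 3.8
   vertex 3.8 3.8 0.6
  endloop
 endfacet
 facet normal -0.095 -0.784 0.614
  outer loop
   vertex 0.7 2.4 2.7
   vertex 0.7 0.6 0.4
   vertex 3.0 0.4 0.5
  endloop
 endfacet
 facet normal 0.128 -0.663 0.737
  outer loop
   vertex 0.7 2.4 2.7
   vertex 3.0 0.4 0.5
   vertex 1.1 3.7 3.8
  endloop
 endfacet
 facet normal -1.000 0.000 0.000
  outer loop
   vertex 0.7 2.4 2.7
   vertex 0.7 2.3 1.3
   vertex 0.7 0.6 0.4
  endloop
 endfacet
 facet normal -0.950 0.311 -0.022
  outer loop
   vertex 0.7 2.4 2.7
   vertex 1.1 3.7 3.8
   vertex 0.7 2.3 1.3
  endloop
 endfacet
 facet normal 0.764 -0.046 0.643
  outer loop
   vertex 3.0 1.7 1.4
   vertex 3.8 3.8 0.6
   vertex 1.1 3.7 3.8
  endloop
 endfacet
 facet normal 0.918 -0.226 0.326
  outer loop
   vertex 3.0 1.7 1.4
   vertex 3.0 0.4 0.5
   vertex 3.8 3.8 0.6
  endloop
 endfacet
 facet normal 0.402 -0.521 0.753
  outer loop
   vertex 3.0 1.7 1.4
   vertex 1.1 3.7 3.8
   vertex 3.0 0.4 0.5
  endloop
 endfacet
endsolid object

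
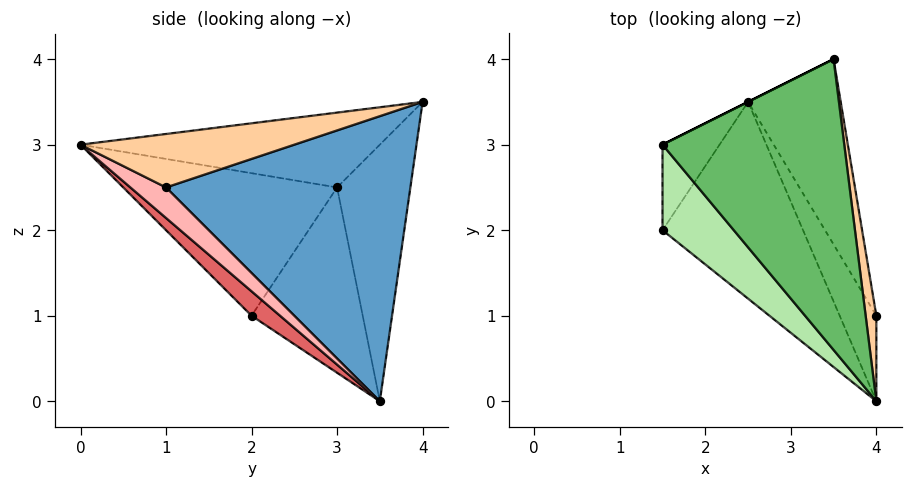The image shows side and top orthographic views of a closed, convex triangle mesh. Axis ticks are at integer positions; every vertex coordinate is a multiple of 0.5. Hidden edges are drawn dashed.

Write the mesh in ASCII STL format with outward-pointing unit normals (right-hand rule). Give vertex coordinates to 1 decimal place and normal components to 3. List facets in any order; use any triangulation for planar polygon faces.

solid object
 facet normal 0.920 0.253 -0.299
  outer loop
   vertex 2.5 3.5 0.0
   vertex 3.5 4.0 3.5
   vertex 4.0 1.0 2.5
  endloop
 endfacet
 facet normal -0.874 0.404 -0.269
  outer loop
   vertex 1.5 3.0 2.5
   vertex 2.5 3.5 0.0
   vertex 1.5 2.0 1.0
  endloop
 endfacet
 facet normal -0.447 0.894 0.000
  outer loop
   vertex 1.5 3.0 2.5
   vertex 3.5 4.0 3.5
   vertex 2.5 3.5 0.0
  endloop
 endfacet
 facet normal 0.976 0.098 0.195
  outer loop
   vertex 4.0 0.0 3.0
   vertex 4.0 1.0 2.5
   vertex 3.5 4.0 3.5
  endloop
 endfacet
 facet normal -0.376 -0.161 0.913
  outer loop
   vertex 4.0 0.0 3.0
   vertex 3.5 4.0 3.5
   vertex 1.5 3.0 2.5
  endloop
 endfacet
 facet normal -0.743 -0.557 0.371
  outer loop
   vertex 4.0 0.0 3.0
   vertex 1.5 3.0 2.5
   vertex 1.5 2.0 1.0
  endloop
 endfacet
 facet normal 0.136 -0.611 -0.780
  outer loop
   vertex 4.0 0.0 3.0
   vertex 1.5 2.0 1.0
   vertex 2.5 3.5 0.0
  endloop
 endfacet
 facet normal 0.598 -0.359 -0.717
  outer loop
   vertex 4.0 0.0 3.0
   vertex 2.5 3.5 0.0
   vertex 4.0 1.0 2.5
  endloop
 endfacet
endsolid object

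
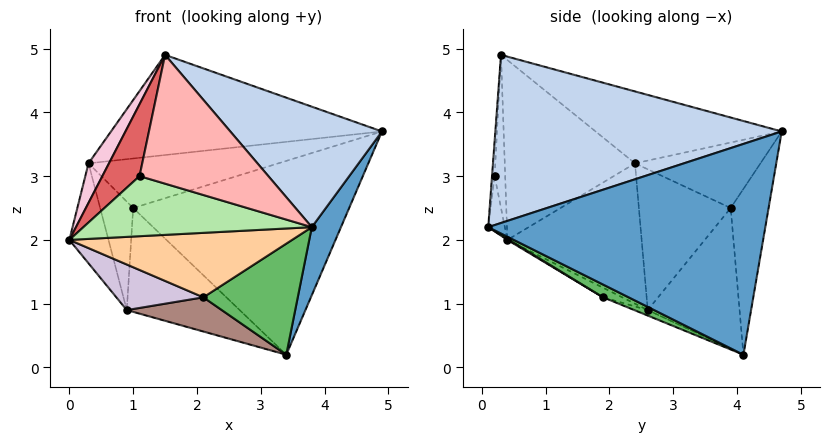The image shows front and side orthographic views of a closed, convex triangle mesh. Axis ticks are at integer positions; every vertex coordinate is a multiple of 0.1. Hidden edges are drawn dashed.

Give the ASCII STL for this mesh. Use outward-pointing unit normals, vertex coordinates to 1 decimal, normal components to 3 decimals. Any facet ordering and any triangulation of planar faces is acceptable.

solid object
 facet normal 0.921 -0.097 -0.378
  outer loop
   vertex 3.4 4.1 0.2
   vertex 4.9 4.7 3.7
   vertex 3.8 0.1 2.2
  endloop
 endfacet
 facet normal 0.694 -0.368 0.619
  outer loop
   vertex 1.5 0.3 4.9
   vertex 3.8 0.1 2.2
   vertex 4.9 4.7 3.7
  endloop
 endfacet
 facet normal -0.172 0.981 -0.094
  outer loop
   vertex 1.0 3.9 2.5
   vertex 4.9 4.7 3.7
   vertex 3.4 4.1 0.2
  endloop
 endfacet
 facet normal 0.004 -0.519 -0.855
  outer loop
   vertex 2.1 1.9 1.1
   vertex 3.8 0.1 2.2
   vertex 0.0 0.4 2.0
  endloop
 endfacet
 facet normal 0.117 -0.435 -0.893
  outer loop
   vertex 2.1 1.9 1.1
   vertex 3.4 4.1 0.2
   vertex 3.8 0.1 2.2
  endloop
 endfacet
 facet normal -0.072 -0.990 -0.119
  outer loop
   vertex 1.1 0.2 3.0
   vertex 0.0 0.4 2.0
   vertex 3.8 0.1 2.2
  endloop
 endfacet
 facet normal -0.272 -0.956 0.108
  outer loop
   vertex 1.1 0.2 3.0
   vertex 1.5 0.3 4.9
   vertex 0.0 0.4 2.0
  endloop
 endfacet
 facet normal -0.020 -0.998 0.057
  outer loop
   vertex 1.1 0.2 3.0
   vertex 3.8 0.1 2.2
   vertex 1.5 0.3 4.9
  endloop
 endfacet
 facet normal -0.543 0.668 -0.509
  outer loop
   vertex 0.9 2.6 0.9
   vertex 1.0 3.9 2.5
   vertex 3.4 4.1 0.2
  endloop
 endfacet
 facet normal -0.091 -0.415 -0.905
  outer loop
   vertex 0.9 2.6 0.9
   vertex 2.1 1.9 1.1
   vertex 0.0 0.4 2.0
  endloop
 endfacet
 facet normal -0.050 -0.353 -0.934
  outer loop
   vertex 0.9 2.6 0.9
   vertex 3.4 4.1 0.2
   vertex 2.1 1.9 1.1
  endloop
 endfacet
 facet normal -0.326 0.475 0.817
  outer loop
   vertex 0.3 2.4 3.2
   vertex 1.5 0.3 4.9
   vertex 4.9 4.7 3.7
  endloop
 endfacet
 facet normal -0.347 0.525 0.777
  outer loop
   vertex 0.3 2.4 3.2
   vertex 4.9 4.7 3.7
   vertex 1.0 3.9 2.5
  endloop
 endfacet
 facet normal -0.882 -0.138 0.451
  outer loop
   vertex 0.3 2.4 3.2
   vertex 0.0 0.4 2.0
   vertex 1.5 0.3 4.9
  endloop
 endfacet
 facet normal -0.936 0.273 -0.221
  outer loop
   vertex 0.3 2.4 3.2
   vertex 0.9 2.6 0.9
   vertex 0.0 0.4 2.0
  endloop
 endfacet
 facet normal -0.920 0.331 -0.211
  outer loop
   vertex 0.3 2.4 3.2
   vertex 1.0 3.9 2.5
   vertex 0.9 2.6 0.9
  endloop
 endfacet
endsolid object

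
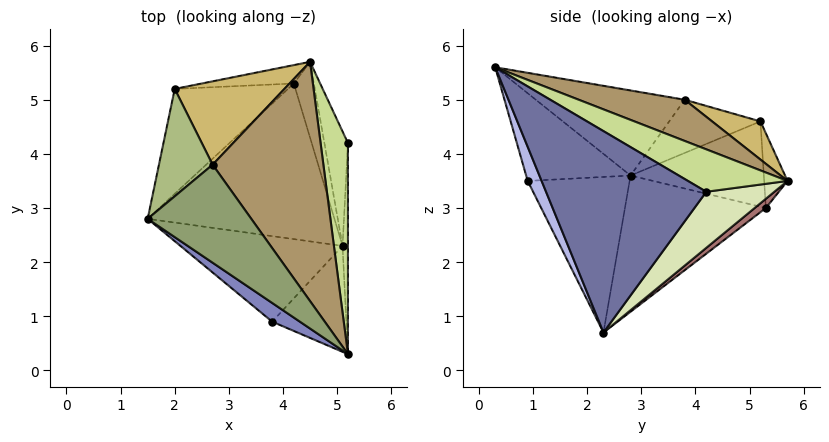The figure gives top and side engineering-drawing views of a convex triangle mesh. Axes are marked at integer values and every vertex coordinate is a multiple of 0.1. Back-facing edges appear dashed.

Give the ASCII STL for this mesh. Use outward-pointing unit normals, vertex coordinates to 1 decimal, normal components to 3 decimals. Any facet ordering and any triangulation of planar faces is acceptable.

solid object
 facet normal 1.000 -0.016 -0.027
  outer loop
   vertex 5.1 2.3 0.7
   vertex 5.2 4.2 3.3
   vertex 5.2 0.3 5.6
  endloop
 endfacet
 facet normal -0.619 -0.760 0.196
  outer loop
   vertex 3.8 0.9 3.5
   vertex 5.2 0.3 5.6
   vertex 1.5 2.8 3.6
  endloop
 endfacet
 facet normal -0.541 -0.625 -0.563
  outer loop
   vertex 3.8 0.9 3.5
   vertex 1.5 2.8 3.6
   vertex 5.1 2.3 0.7
  endloop
 endfacet
 facet normal 0.173 -0.911 -0.375
  outer loop
   vertex 3.8 0.9 3.5
   vertex 5.1 2.3 0.7
   vertex 5.2 0.3 5.6
  endloop
 endfacet
 facet normal -0.604 -0.305 0.736
  outer loop
   vertex 2.7 3.8 5.0
   vertex 1.5 2.8 3.6
   vertex 5.2 0.3 5.6
  endloop
 endfacet
 facet normal -0.696 -0.148 0.702
  outer loop
   vertex 2.7 3.8 5.0
   vertex 2.0 5.2 4.6
   vertex 1.5 2.8 3.6
  endloop
 endfacet
 facet normal 0.800 0.305 0.516
  outer loop
   vertex 4.5 5.7 3.5
   vertex 5.2 0.3 5.6
   vertex 5.2 4.2 3.3
  endloop
 endfacet
 facet normal 0.830 0.434 -0.349
  outer loop
   vertex 4.5 5.7 3.5
   vertex 5.2 4.2 3.3
   vertex 5.1 2.3 0.7
  endloop
 endfacet
 facet normal 0.323 0.379 0.867
  outer loop
   vertex 4.5 5.7 3.5
   vertex 2.7 3.8 5.0
   vertex 5.2 0.3 5.6
  endloop
 endfacet
 facet normal 0.302 0.398 0.866
  outer loop
   vertex 4.5 5.7 3.5
   vertex 2.0 5.2 4.6
   vertex 2.7 3.8 5.0
  endloop
 endfacet
 facet normal -0.539 0.405 -0.739
  outer loop
   vertex 4.2 5.3 3.0
   vertex 5.1 2.3 0.7
   vertex 1.5 2.8 3.6
  endloop
 endfacet
 facet normal -0.547 0.417 -0.726
  outer loop
   vertex 4.2 5.3 3.0
   vertex 1.5 2.8 3.6
   vertex 2.0 5.2 4.6
  endloop
 endfacet
 facet normal 0.323 0.635 -0.702
  outer loop
   vertex 4.2 5.3 3.0
   vertex 4.5 5.7 3.5
   vertex 5.1 2.3 0.7
  endloop
 endfacet
 facet normal -0.359 0.822 -0.442
  outer loop
   vertex 4.2 5.3 3.0
   vertex 2.0 5.2 4.6
   vertex 4.5 5.7 3.5
  endloop
 endfacet
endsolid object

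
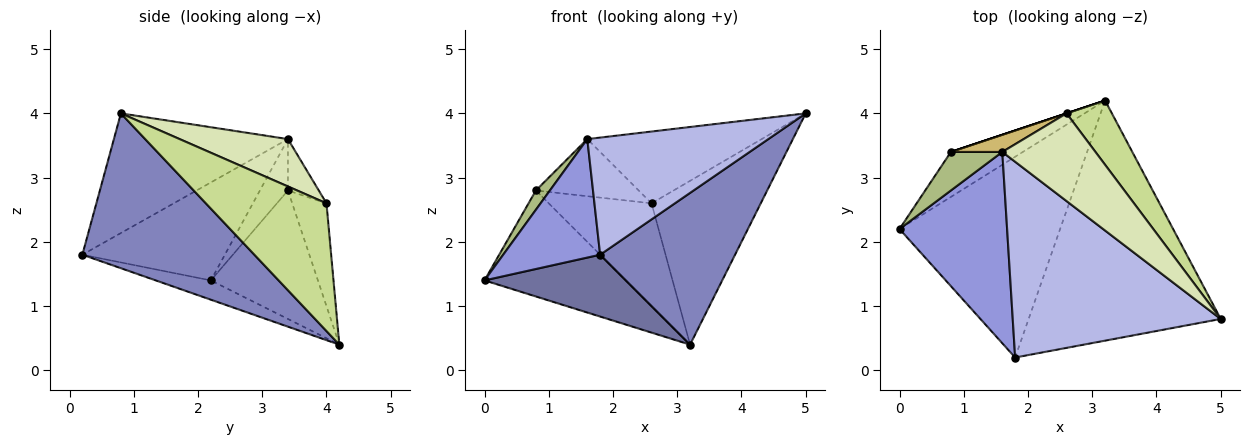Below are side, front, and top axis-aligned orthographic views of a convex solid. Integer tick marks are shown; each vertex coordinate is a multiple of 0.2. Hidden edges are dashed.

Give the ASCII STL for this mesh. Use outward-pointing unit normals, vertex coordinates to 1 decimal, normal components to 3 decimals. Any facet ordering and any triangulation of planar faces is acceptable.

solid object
 facet normal -0.114 -0.292 -0.949
  outer loop
   vertex 1.8 0.2 1.8
   vertex 0.0 2.2 1.4
   vertex 3.2 4.2 0.4
  endloop
 endfacet
 facet normal 0.563 -0.442 -0.699
  outer loop
   vertex 1.8 0.2 1.8
   vertex 3.2 4.2 0.4
   vertex 5.0 0.8 4.0
  endloop
 endfacet
 facet normal -0.612 -0.416 0.672
  outer loop
   vertex 1.6 3.4 3.6
   vertex 0.0 2.2 1.4
   vertex 1.8 0.2 1.8
  endloop
 endfacet
 facet normal -0.443 -0.460 0.769
  outer loop
   vertex 1.6 3.4 3.6
   vertex 1.8 0.2 1.8
   vertex 5.0 0.8 4.0
  endloop
 endfacet
 facet normal -0.572 0.755 -0.320
  outer loop
   vertex 0.8 3.4 2.8
   vertex 3.2 4.2 0.4
   vertex 0.0 2.2 1.4
  endloop
 endfacet
 facet normal -0.667 -0.333 0.667
  outer loop
   vertex 0.8 3.4 2.8
   vertex 0.0 2.2 1.4
   vertex 1.6 3.4 3.6
  endloop
 endfacet
 facet normal 0.717 0.649 0.255
  outer loop
   vertex 2.6 4.0 2.6
   vertex 5.0 0.8 4.0
   vertex 3.2 4.2 0.4
  endloop
 endfacet
 facet normal 0.366 0.590 0.720
  outer loop
   vertex 2.6 4.0 2.6
   vertex 1.6 3.4 3.6
   vertex 5.0 0.8 4.0
  endloop
 endfacet
 facet normal -0.316 0.949 0.000
  outer loop
   vertex 2.6 4.0 2.6
   vertex 3.2 4.2 0.4
   vertex 0.8 3.4 2.8
  endloop
 endfacet
 facet normal -0.276 0.921 0.276
  outer loop
   vertex 2.6 4.0 2.6
   vertex 0.8 3.4 2.8
   vertex 1.6 3.4 3.6
  endloop
 endfacet
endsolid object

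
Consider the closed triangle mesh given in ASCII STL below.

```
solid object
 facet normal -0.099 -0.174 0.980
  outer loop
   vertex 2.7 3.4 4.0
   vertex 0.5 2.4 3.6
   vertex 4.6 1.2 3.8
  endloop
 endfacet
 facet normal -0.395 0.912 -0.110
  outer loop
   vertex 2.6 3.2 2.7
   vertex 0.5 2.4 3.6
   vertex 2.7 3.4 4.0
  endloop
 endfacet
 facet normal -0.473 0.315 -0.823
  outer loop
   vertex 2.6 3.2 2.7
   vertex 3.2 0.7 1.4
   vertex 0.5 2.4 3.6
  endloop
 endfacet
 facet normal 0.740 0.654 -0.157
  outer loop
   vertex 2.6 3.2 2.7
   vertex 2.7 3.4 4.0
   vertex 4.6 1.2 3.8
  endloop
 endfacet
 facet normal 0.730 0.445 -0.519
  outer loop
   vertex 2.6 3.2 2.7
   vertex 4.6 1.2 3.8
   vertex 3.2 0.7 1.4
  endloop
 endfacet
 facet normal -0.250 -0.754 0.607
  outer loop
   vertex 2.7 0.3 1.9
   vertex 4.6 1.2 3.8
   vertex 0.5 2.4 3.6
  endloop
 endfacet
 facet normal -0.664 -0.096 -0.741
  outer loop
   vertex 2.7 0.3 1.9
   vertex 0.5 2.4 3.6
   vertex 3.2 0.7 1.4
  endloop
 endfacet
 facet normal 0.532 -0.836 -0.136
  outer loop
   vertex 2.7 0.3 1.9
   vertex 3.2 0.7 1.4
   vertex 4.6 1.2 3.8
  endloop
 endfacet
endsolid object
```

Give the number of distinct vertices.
6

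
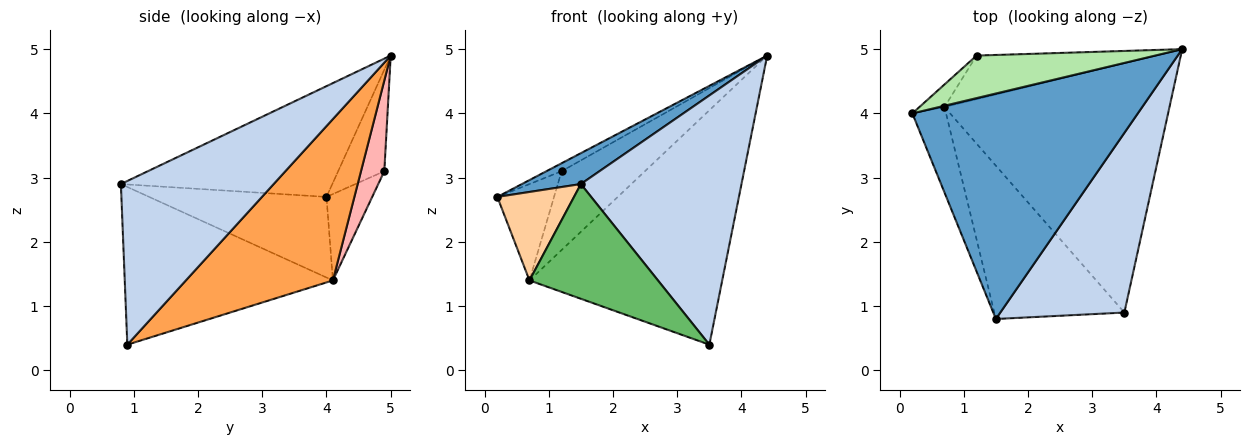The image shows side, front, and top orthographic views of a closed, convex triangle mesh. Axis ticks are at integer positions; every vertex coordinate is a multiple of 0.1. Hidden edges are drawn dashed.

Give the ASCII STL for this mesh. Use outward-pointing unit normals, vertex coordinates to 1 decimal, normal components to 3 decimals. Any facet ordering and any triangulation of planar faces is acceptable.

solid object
 facet normal -0.438 -0.122 0.891
  outer loop
   vertex 1.5 0.8 2.9
   vertex 4.4 5.0 4.9
   vertex 0.2 4.0 2.7
  endloop
 endfacet
 facet normal 0.611 -0.642 0.463
  outer loop
   vertex 1.5 0.8 2.9
   vertex 3.5 0.9 0.4
   vertex 4.4 5.0 4.9
  endloop
 endfacet
 facet normal 0.463 0.607 -0.646
  outer loop
   vertex 0.7 4.1 1.4
   vertex 4.4 5.0 4.9
   vertex 3.5 0.9 0.4
  endloop
 endfacet
 facet normal -0.857 -0.371 -0.358
  outer loop
   vertex 0.7 4.1 1.4
   vertex 1.5 0.8 2.9
   vertex 0.2 4.0 2.7
  endloop
 endfacet
 facet normal -0.697 -0.430 -0.574
  outer loop
   vertex 0.7 4.1 1.4
   vertex 3.5 0.9 0.4
   vertex 1.5 0.8 2.9
  endloop
 endfacet
 facet normal -0.488 0.161 0.858
  outer loop
   vertex 1.2 4.9 3.1
   vertex 0.2 4.0 2.7
   vertex 4.4 5.0 4.9
  endloop
 endfacet
 facet normal -0.618 0.766 -0.179
  outer loop
   vertex 1.2 4.9 3.1
   vertex 0.7 4.1 1.4
   vertex 0.2 4.0 2.7
  endloop
 endfacet
 facet normal 0.238 0.850 -0.470
  outer loop
   vertex 1.2 4.9 3.1
   vertex 4.4 5.0 4.9
   vertex 0.7 4.1 1.4
  endloop
 endfacet
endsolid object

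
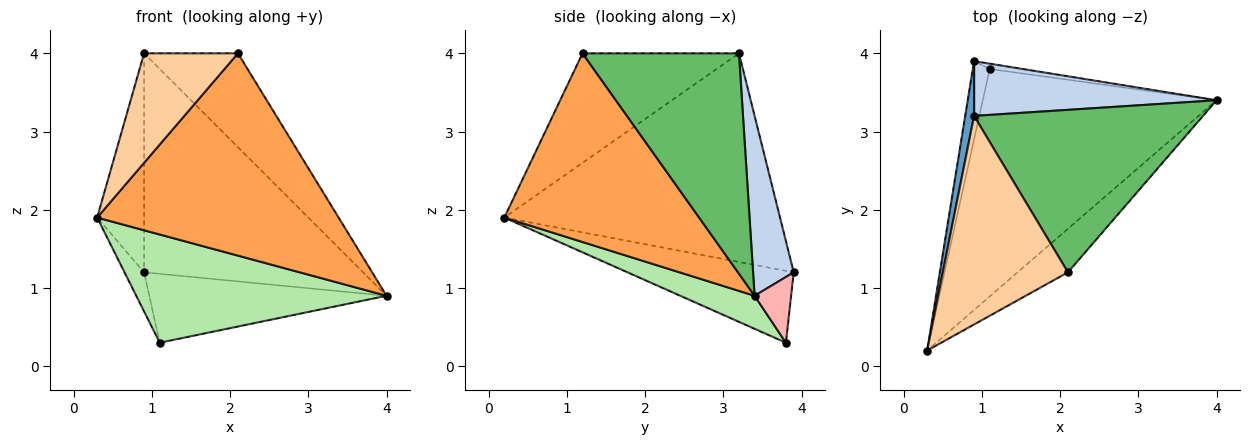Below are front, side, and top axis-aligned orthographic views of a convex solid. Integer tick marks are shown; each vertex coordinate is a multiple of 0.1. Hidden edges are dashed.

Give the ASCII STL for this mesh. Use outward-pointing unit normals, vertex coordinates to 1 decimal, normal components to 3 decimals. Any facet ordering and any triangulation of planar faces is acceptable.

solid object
 facet normal -0.985 0.168 0.042
  outer loop
   vertex 0.9 3.2 4.0
   vertex 0.9 3.9 1.2
   vertex 0.3 0.2 1.9
  endloop
 endfacet
 facet normal 0.177 0.955 0.239
  outer loop
   vertex 0.9 3.2 4.0
   vertex 4.0 3.4 0.9
   vertex 0.9 3.9 1.2
  endloop
 endfacet
 facet normal 0.619 -0.768 -0.165
  outer loop
   vertex 2.1 1.2 4.0
   vertex 0.3 0.2 1.9
   vertex 4.0 3.4 0.9
  endloop
 endfacet
 facet normal -0.612 -0.367 0.700
  outer loop
   vertex 2.1 1.2 4.0
   vertex 0.9 3.2 4.0
   vertex 0.3 0.2 1.9
  endloop
 endfacet
 facet normal 0.640 0.384 0.665
  outer loop
   vertex 2.1 1.2 4.0
   vertex 4.0 3.4 0.9
   vertex 0.9 3.2 4.0
  endloop
 endfacet
 facet normal 0.127 -0.426 -0.896
  outer loop
   vertex 1.1 3.8 0.3
   vertex 4.0 3.4 0.9
   vertex 0.3 0.2 1.9
  endloop
 endfacet
 facet normal -0.967 0.114 -0.228
  outer loop
   vertex 1.1 3.8 0.3
   vertex 0.3 0.2 1.9
   vertex 0.9 3.9 1.2
  endloop
 endfacet
 facet normal 0.152 0.986 -0.076
  outer loop
   vertex 1.1 3.8 0.3
   vertex 0.9 3.9 1.2
   vertex 4.0 3.4 0.9
  endloop
 endfacet
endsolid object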